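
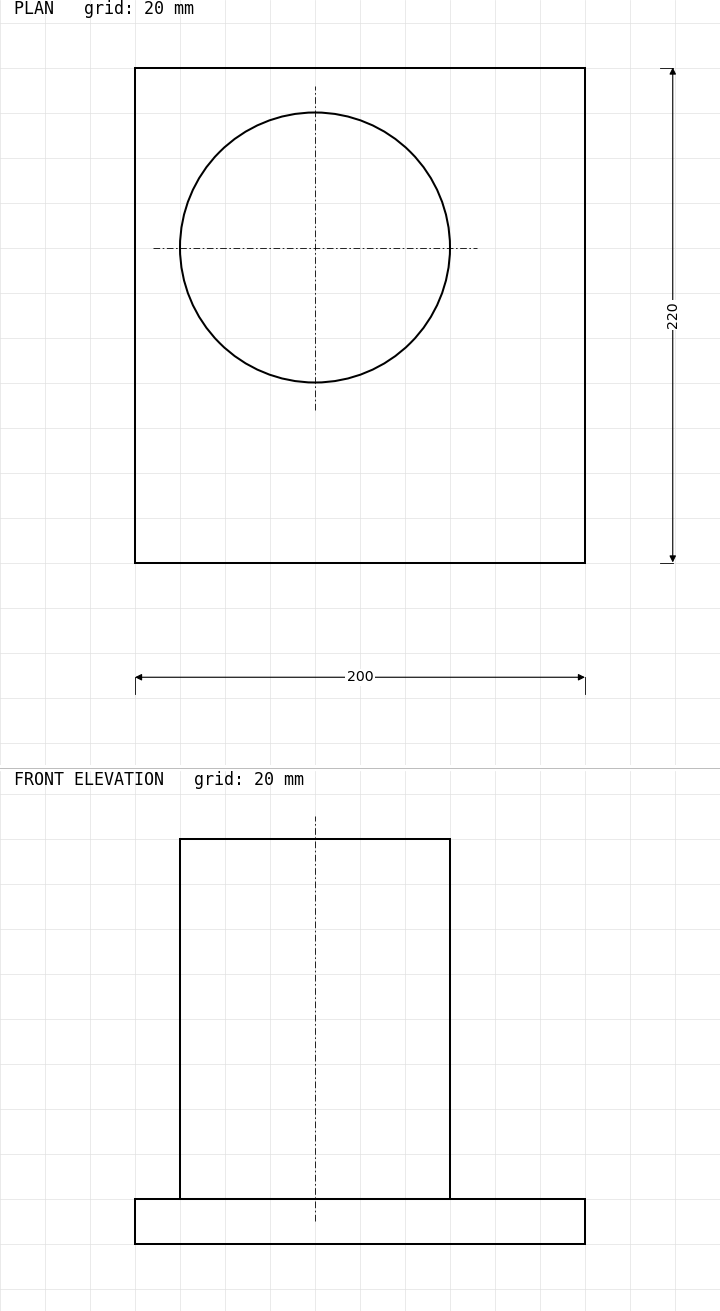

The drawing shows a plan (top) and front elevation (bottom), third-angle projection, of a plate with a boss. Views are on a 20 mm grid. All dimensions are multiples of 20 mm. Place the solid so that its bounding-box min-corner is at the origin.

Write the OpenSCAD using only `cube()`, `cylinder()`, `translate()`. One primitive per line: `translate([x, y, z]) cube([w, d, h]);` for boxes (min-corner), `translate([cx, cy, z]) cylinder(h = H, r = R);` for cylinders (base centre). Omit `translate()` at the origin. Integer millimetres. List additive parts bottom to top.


cube([200, 220, 20]);
translate([80, 140, 20]) cylinder(h = 160, r = 60);


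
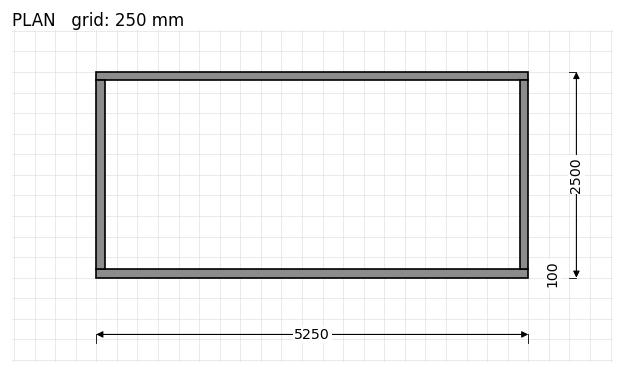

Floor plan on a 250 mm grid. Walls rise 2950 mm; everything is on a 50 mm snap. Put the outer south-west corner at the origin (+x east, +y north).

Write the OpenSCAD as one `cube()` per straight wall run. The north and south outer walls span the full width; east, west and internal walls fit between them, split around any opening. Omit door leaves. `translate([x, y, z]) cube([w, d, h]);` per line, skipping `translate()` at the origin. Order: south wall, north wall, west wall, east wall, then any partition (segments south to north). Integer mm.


cube([5250, 100, 2950]);
translate([0, 2400, 0]) cube([5250, 100, 2950]);
translate([0, 100, 0]) cube([100, 2300, 2950]);
translate([5150, 100, 0]) cube([100, 2300, 2950]);


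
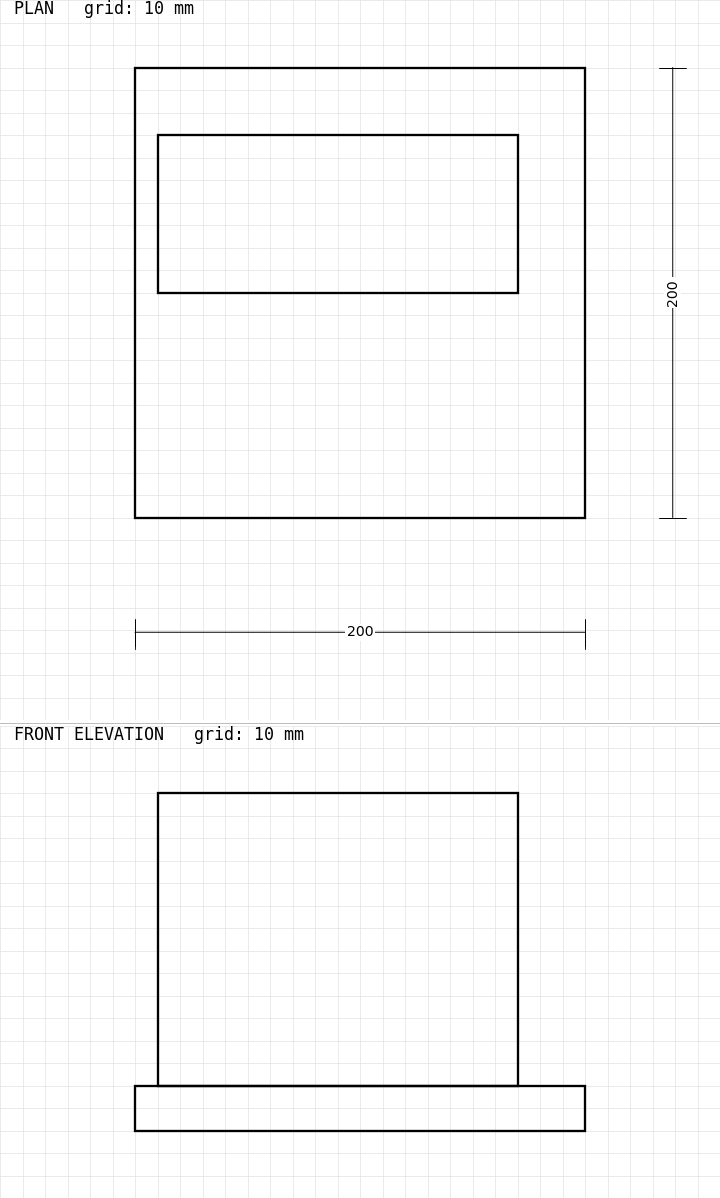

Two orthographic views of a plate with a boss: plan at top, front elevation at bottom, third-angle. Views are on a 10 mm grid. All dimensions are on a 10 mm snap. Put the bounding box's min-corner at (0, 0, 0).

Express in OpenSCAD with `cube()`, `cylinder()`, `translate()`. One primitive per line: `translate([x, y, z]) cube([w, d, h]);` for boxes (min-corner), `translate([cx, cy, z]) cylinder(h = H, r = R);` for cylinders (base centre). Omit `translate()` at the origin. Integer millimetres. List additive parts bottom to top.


cube([200, 200, 20]);
translate([10, 100, 20]) cube([160, 70, 130]);


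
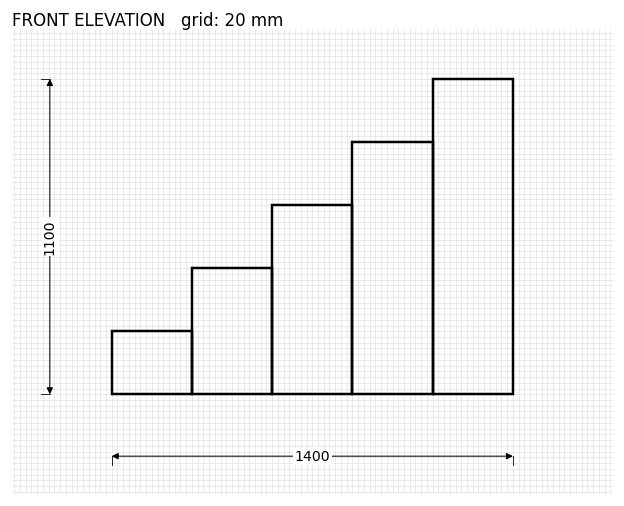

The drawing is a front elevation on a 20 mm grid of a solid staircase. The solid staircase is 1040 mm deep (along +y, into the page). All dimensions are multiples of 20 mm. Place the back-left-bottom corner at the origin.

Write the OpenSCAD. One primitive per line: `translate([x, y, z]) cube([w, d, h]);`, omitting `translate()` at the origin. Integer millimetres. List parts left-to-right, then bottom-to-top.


cube([280, 1040, 220]);
translate([280, 0, 0]) cube([280, 1040, 440]);
translate([560, 0, 0]) cube([280, 1040, 660]);
translate([840, 0, 0]) cube([280, 1040, 880]);
translate([1120, 0, 0]) cube([280, 1040, 1100]);


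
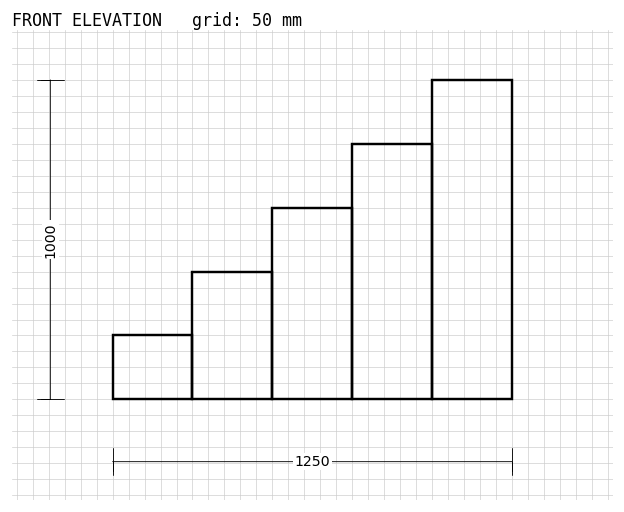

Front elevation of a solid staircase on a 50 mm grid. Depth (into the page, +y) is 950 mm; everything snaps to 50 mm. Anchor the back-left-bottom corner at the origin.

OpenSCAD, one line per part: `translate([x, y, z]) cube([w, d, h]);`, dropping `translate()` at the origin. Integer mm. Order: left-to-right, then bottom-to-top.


cube([250, 950, 200]);
translate([250, 0, 0]) cube([250, 950, 400]);
translate([500, 0, 0]) cube([250, 950, 600]);
translate([750, 0, 0]) cube([250, 950, 800]);
translate([1000, 0, 0]) cube([250, 950, 1000]);


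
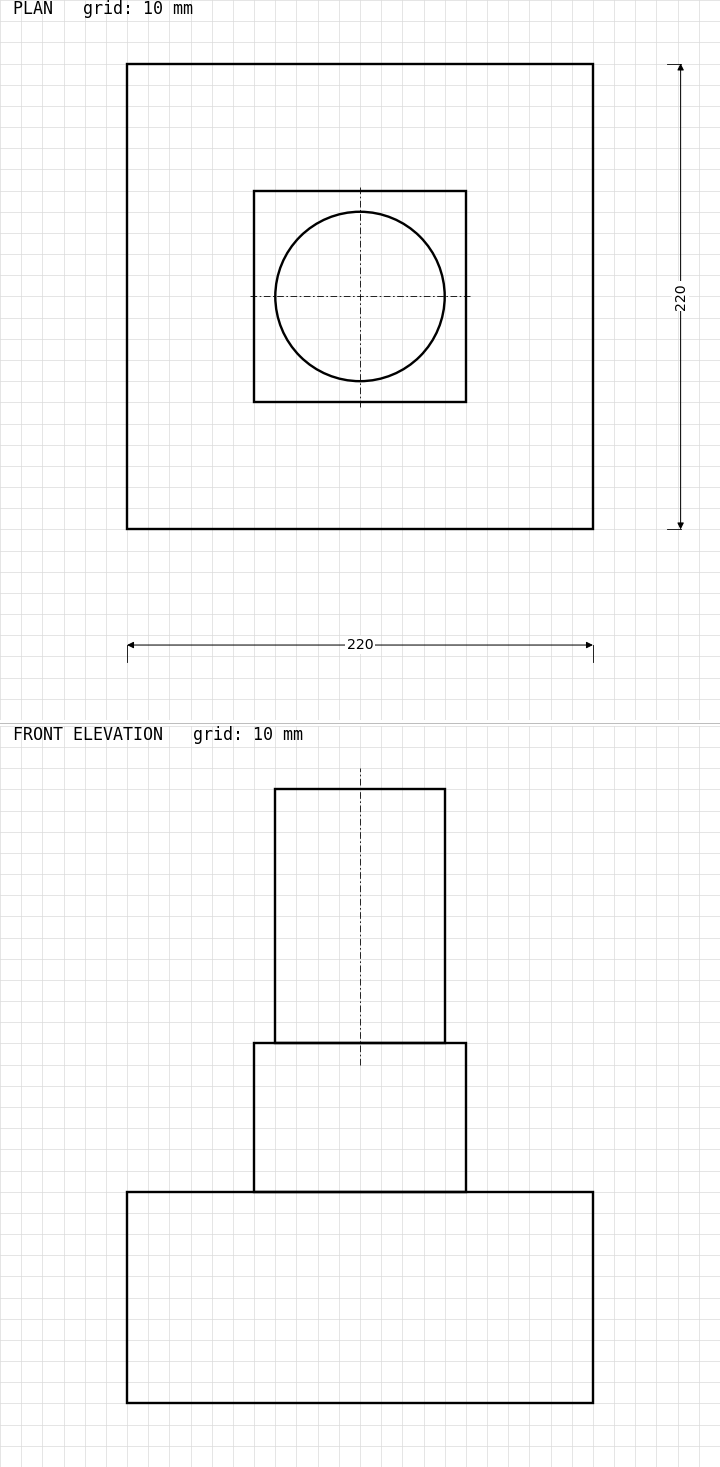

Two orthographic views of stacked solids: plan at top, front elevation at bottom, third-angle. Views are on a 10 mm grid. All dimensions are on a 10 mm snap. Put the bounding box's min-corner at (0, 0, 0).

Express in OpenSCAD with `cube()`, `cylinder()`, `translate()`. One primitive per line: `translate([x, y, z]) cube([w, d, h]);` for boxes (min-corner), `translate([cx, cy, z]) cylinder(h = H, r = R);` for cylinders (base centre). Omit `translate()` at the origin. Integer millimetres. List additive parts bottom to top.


cube([220, 220, 100]);
translate([60, 60, 100]) cube([100, 100, 70]);
translate([110, 110, 170]) cylinder(h = 120, r = 40);


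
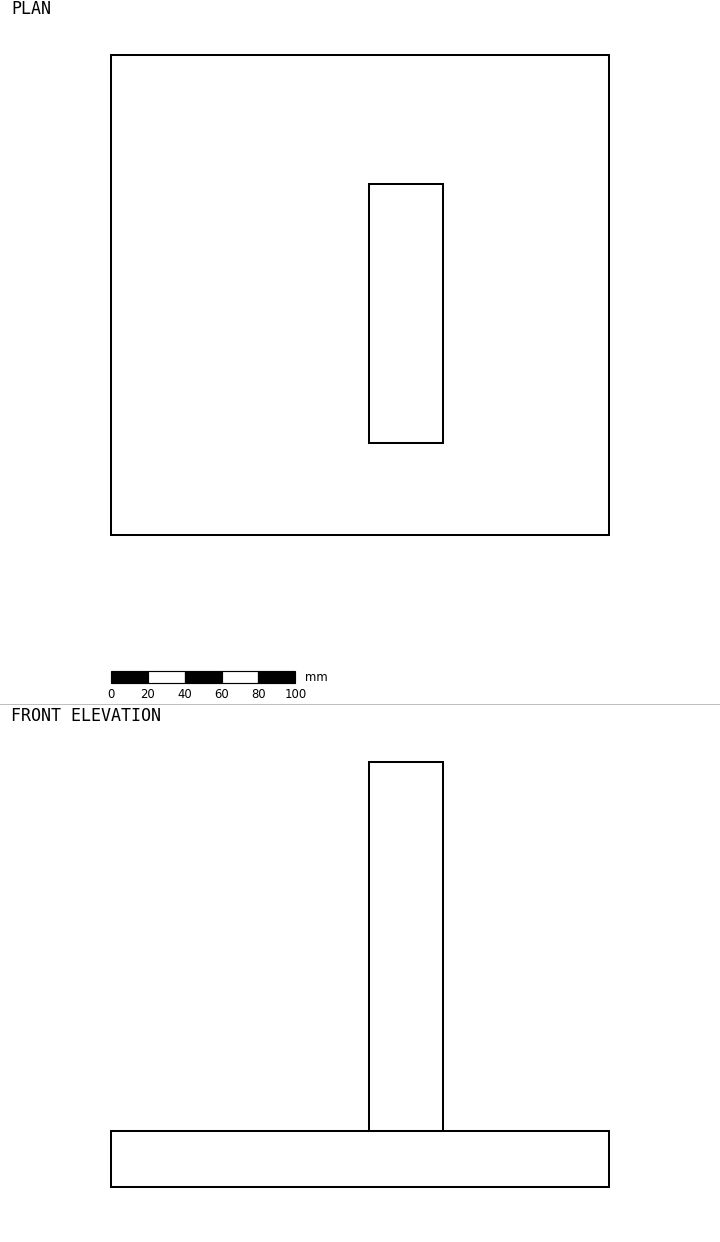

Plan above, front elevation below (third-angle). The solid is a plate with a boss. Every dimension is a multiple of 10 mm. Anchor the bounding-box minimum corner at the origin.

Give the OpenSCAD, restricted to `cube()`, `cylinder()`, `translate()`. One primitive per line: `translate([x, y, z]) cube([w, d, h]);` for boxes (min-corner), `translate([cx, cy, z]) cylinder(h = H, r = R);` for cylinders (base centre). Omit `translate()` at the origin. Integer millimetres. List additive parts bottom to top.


cube([270, 260, 30]);
translate([140, 50, 30]) cube([40, 140, 200]);


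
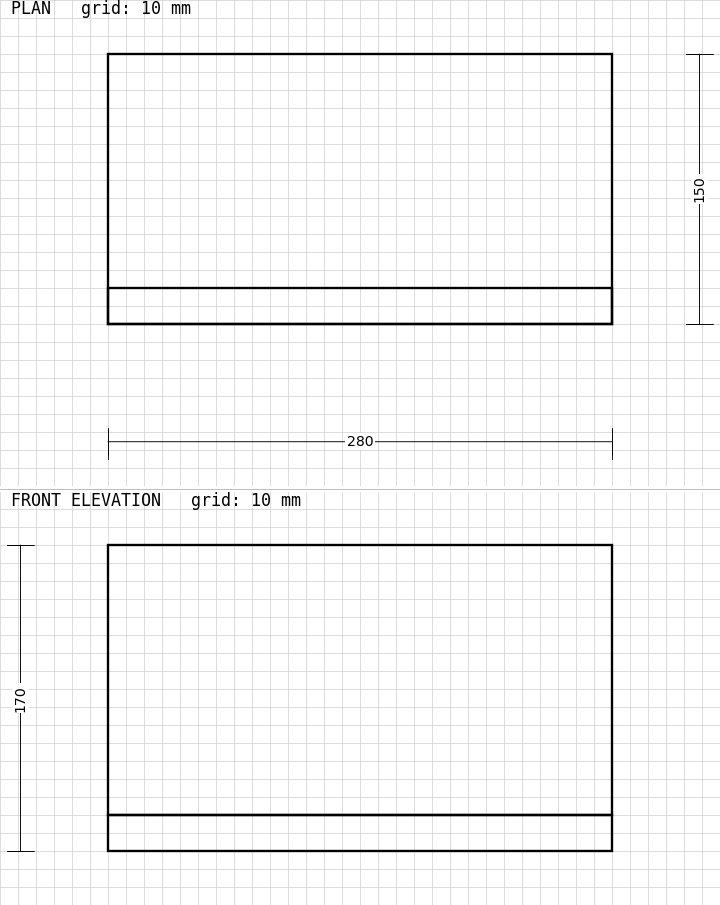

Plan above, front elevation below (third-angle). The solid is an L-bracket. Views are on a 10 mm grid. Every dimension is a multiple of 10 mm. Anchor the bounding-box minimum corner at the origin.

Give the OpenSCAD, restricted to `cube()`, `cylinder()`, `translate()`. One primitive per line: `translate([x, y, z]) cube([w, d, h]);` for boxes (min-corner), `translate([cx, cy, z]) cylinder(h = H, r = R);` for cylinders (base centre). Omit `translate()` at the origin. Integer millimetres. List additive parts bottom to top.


cube([280, 150, 20]);
translate([0, 0, 20]) cube([280, 20, 150]);


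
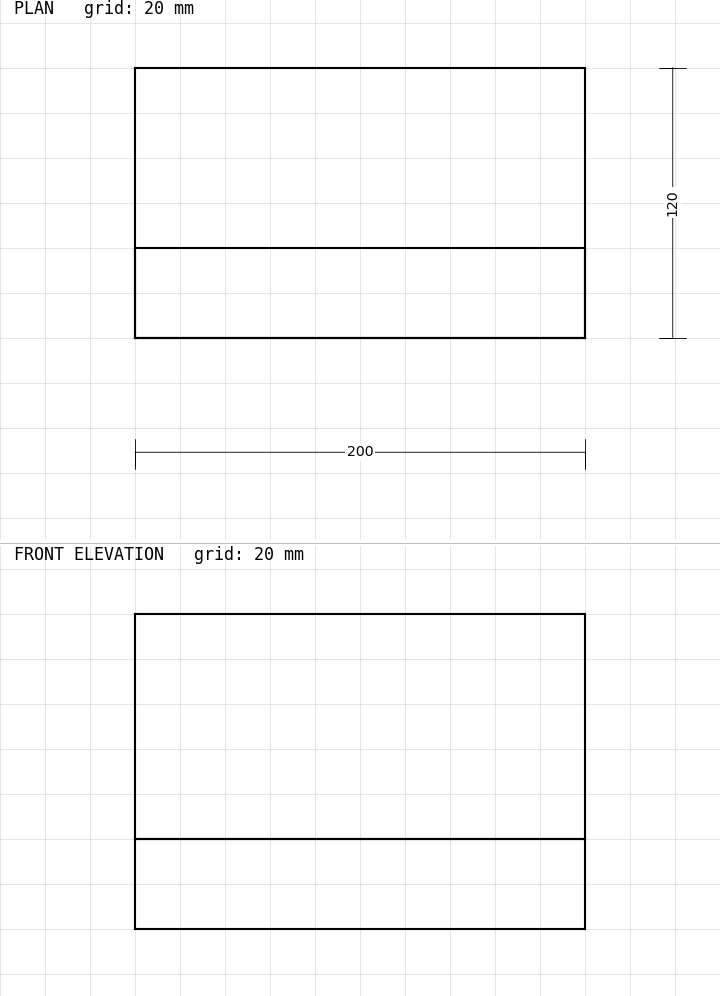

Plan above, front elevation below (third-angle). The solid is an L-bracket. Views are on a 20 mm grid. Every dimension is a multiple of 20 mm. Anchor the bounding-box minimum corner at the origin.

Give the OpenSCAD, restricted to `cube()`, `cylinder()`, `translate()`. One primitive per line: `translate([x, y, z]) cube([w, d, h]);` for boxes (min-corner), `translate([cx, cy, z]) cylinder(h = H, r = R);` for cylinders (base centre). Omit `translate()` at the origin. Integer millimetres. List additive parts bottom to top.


cube([200, 120, 40]);
translate([0, 0, 40]) cube([200, 40, 100]);


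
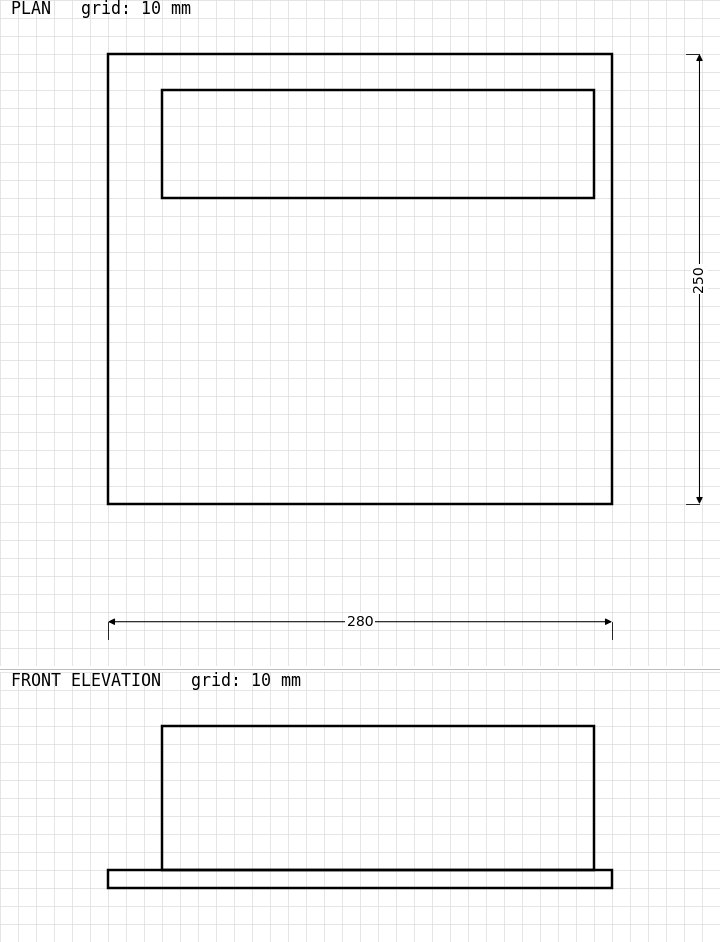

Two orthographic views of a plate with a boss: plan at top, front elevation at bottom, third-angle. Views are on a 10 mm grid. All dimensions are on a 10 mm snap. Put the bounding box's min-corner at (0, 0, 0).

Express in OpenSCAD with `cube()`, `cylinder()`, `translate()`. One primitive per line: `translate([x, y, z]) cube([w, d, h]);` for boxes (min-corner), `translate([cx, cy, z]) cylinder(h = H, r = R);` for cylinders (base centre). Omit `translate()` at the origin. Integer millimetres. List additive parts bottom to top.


cube([280, 250, 10]);
translate([30, 170, 10]) cube([240, 60, 80]);


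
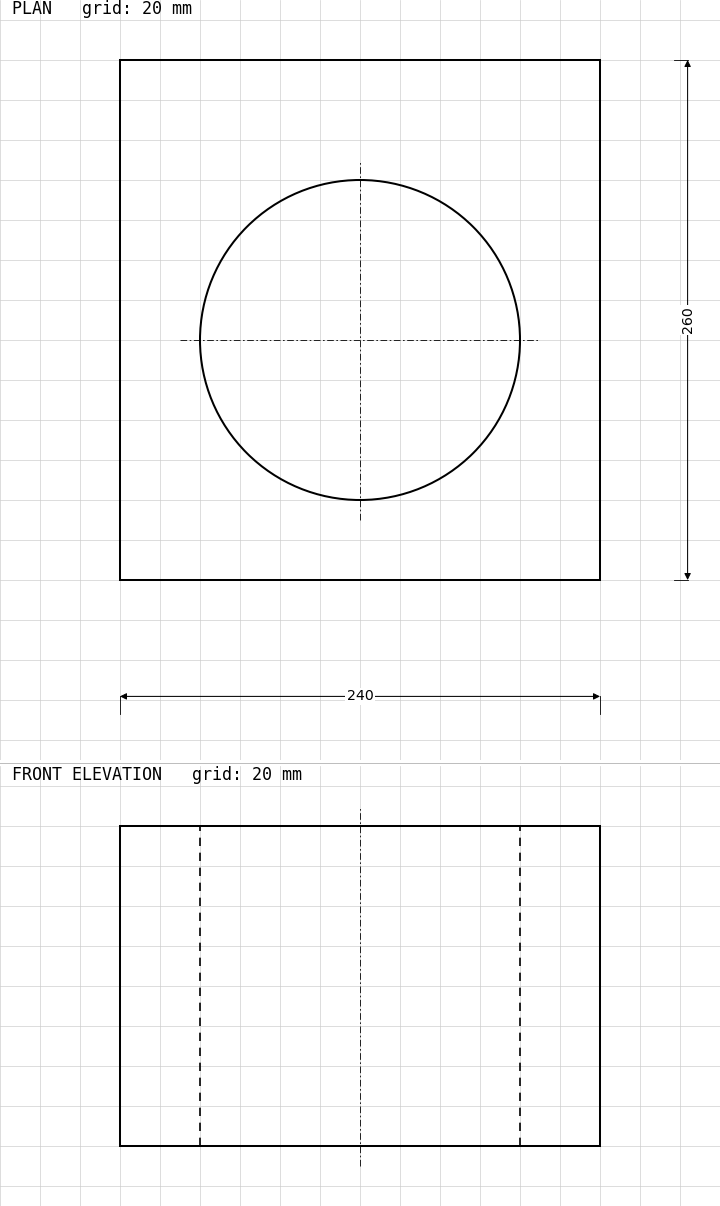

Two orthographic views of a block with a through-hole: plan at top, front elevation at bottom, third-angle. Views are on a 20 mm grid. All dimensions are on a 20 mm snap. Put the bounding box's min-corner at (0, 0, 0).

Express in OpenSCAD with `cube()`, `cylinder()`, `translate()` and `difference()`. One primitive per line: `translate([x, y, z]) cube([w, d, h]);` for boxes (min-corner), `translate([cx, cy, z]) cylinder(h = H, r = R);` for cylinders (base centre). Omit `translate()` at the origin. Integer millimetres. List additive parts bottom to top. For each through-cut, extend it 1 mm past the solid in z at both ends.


difference() {
  cube([240, 260, 160]);
  translate([120, 120, -1]) cylinder(h = 162, r = 80);
}


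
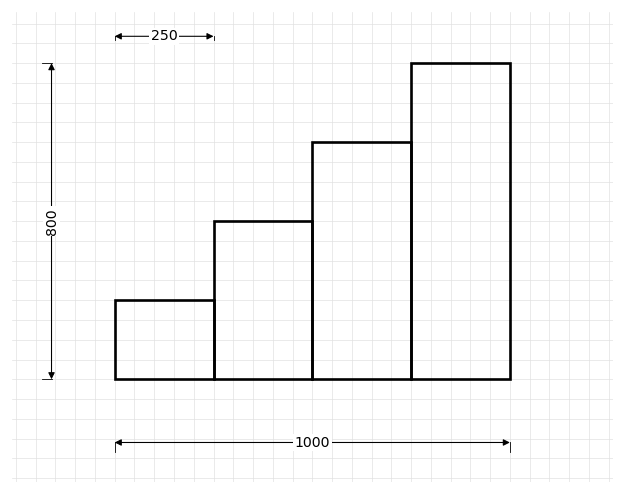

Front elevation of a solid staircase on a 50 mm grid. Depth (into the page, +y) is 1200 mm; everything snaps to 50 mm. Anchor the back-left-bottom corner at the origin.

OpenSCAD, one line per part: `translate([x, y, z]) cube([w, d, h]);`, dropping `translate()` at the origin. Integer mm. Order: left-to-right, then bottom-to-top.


cube([250, 1200, 200]);
translate([250, 0, 0]) cube([250, 1200, 400]);
translate([500, 0, 0]) cube([250, 1200, 600]);
translate([750, 0, 0]) cube([250, 1200, 800]);


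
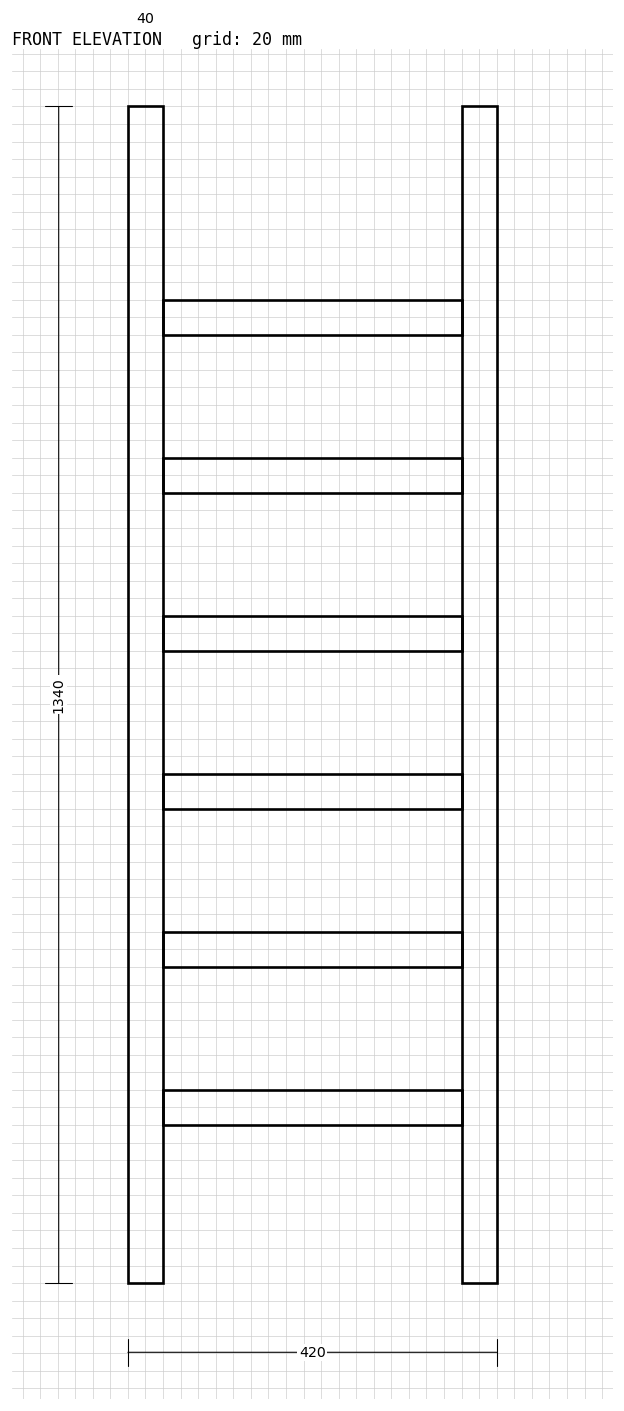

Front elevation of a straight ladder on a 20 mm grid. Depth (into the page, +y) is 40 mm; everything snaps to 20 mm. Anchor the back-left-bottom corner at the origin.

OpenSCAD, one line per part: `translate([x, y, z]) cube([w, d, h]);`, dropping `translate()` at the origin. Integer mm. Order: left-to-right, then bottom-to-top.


cube([40, 40, 1340]);
translate([40, 0, 180]) cube([340, 40, 40]);
translate([40, 0, 360]) cube([340, 40, 40]);
translate([40, 0, 540]) cube([340, 40, 40]);
translate([40, 0, 720]) cube([340, 40, 40]);
translate([40, 0, 900]) cube([340, 40, 40]);
translate([40, 0, 1080]) cube([340, 40, 40]);
translate([380, 0, 0]) cube([40, 40, 1340]);


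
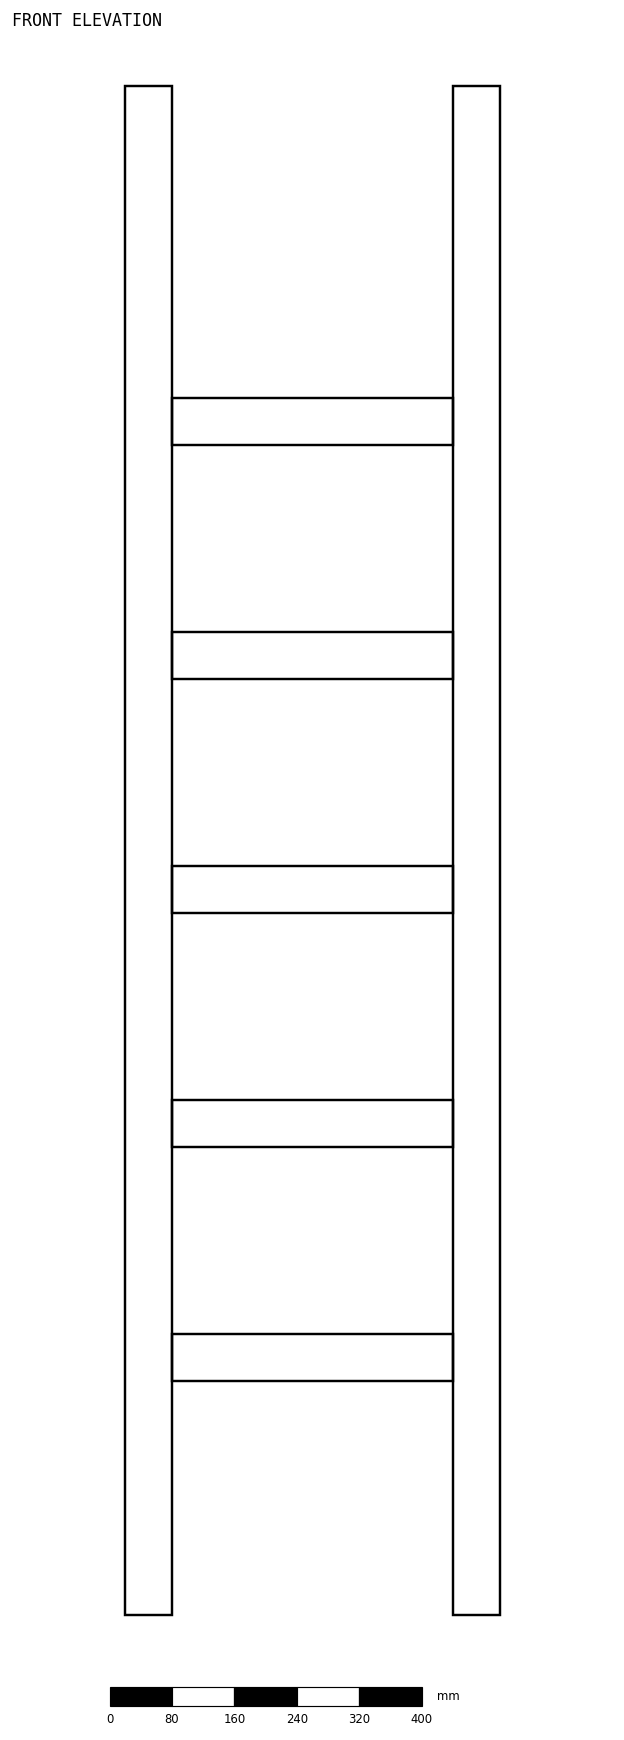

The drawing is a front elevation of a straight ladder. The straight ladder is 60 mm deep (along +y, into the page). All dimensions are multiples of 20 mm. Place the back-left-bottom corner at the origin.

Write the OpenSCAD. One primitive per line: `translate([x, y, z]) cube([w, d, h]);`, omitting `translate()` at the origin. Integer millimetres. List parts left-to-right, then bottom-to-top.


cube([60, 60, 1960]);
translate([60, 0, 300]) cube([360, 60, 60]);
translate([60, 0, 600]) cube([360, 60, 60]);
translate([60, 0, 900]) cube([360, 60, 60]);
translate([60, 0, 1200]) cube([360, 60, 60]);
translate([60, 0, 1500]) cube([360, 60, 60]);
translate([420, 0, 0]) cube([60, 60, 1960]);


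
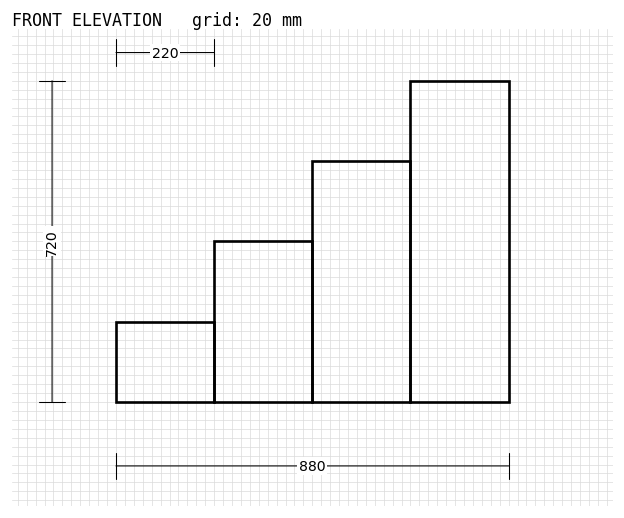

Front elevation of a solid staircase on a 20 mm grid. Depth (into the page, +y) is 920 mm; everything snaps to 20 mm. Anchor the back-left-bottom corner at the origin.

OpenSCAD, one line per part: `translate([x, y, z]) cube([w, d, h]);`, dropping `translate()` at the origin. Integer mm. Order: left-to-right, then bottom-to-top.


cube([220, 920, 180]);
translate([220, 0, 0]) cube([220, 920, 360]);
translate([440, 0, 0]) cube([220, 920, 540]);
translate([660, 0, 0]) cube([220, 920, 720]);


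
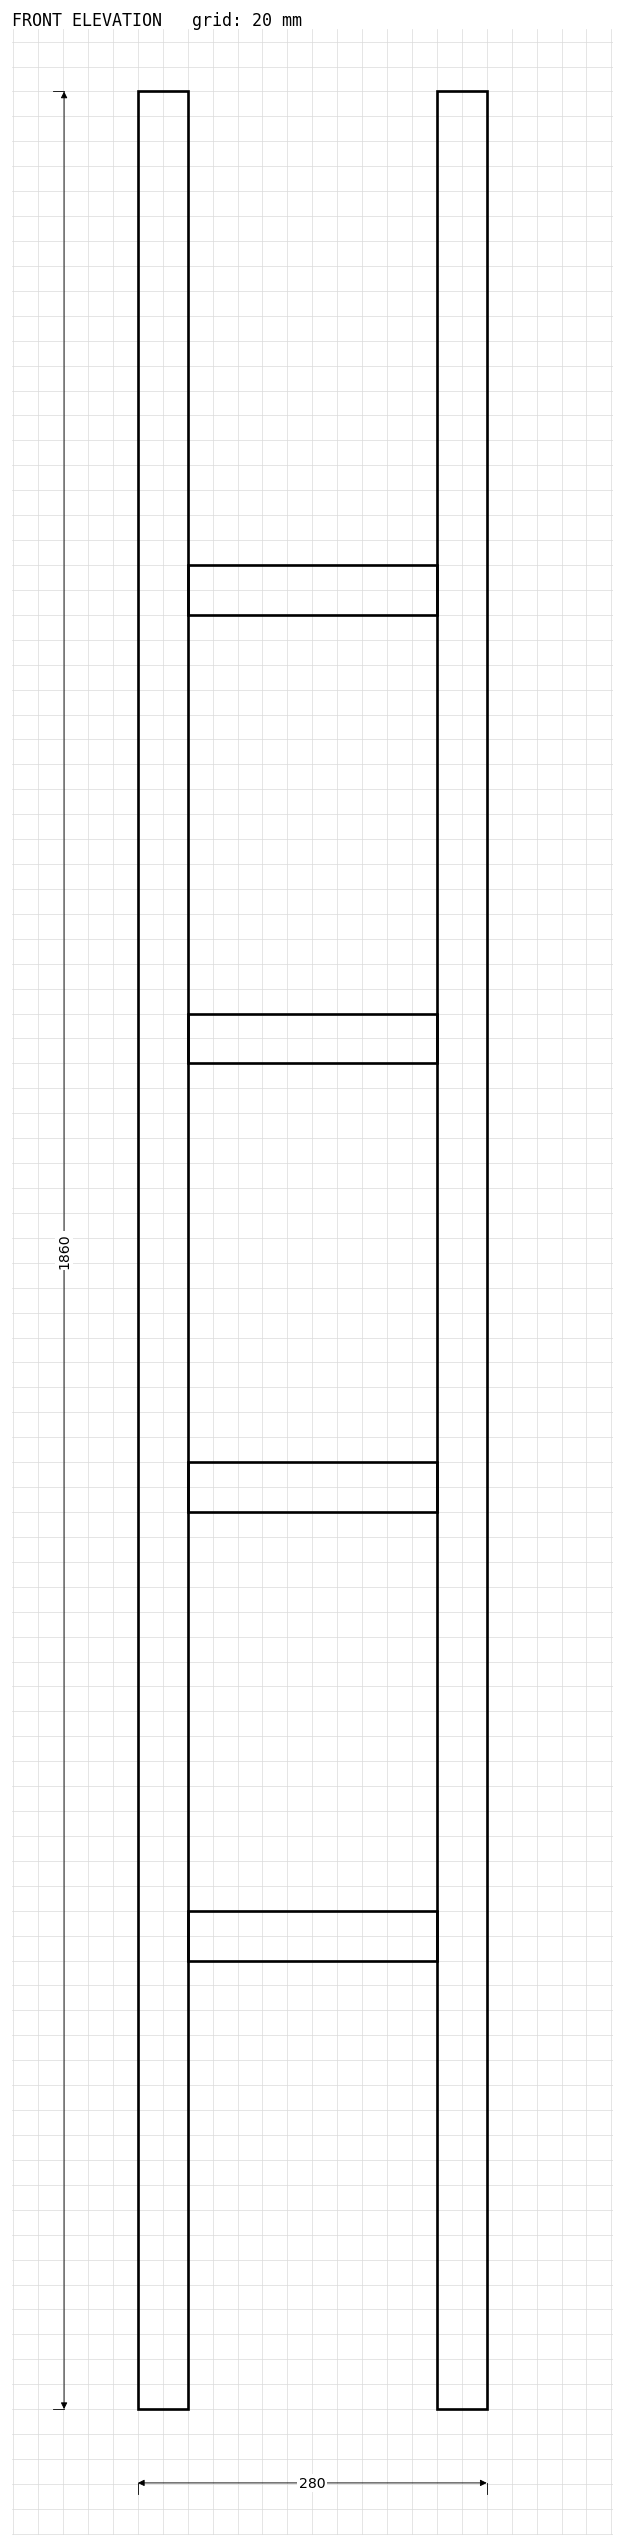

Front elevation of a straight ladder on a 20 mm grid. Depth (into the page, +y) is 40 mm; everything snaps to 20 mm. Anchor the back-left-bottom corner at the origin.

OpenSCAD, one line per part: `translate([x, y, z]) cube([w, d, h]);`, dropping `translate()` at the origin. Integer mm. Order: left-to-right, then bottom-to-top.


cube([40, 40, 1860]);
translate([40, 0, 360]) cube([200, 40, 40]);
translate([40, 0, 720]) cube([200, 40, 40]);
translate([40, 0, 1080]) cube([200, 40, 40]);
translate([40, 0, 1440]) cube([200, 40, 40]);
translate([240, 0, 0]) cube([40, 40, 1860]);


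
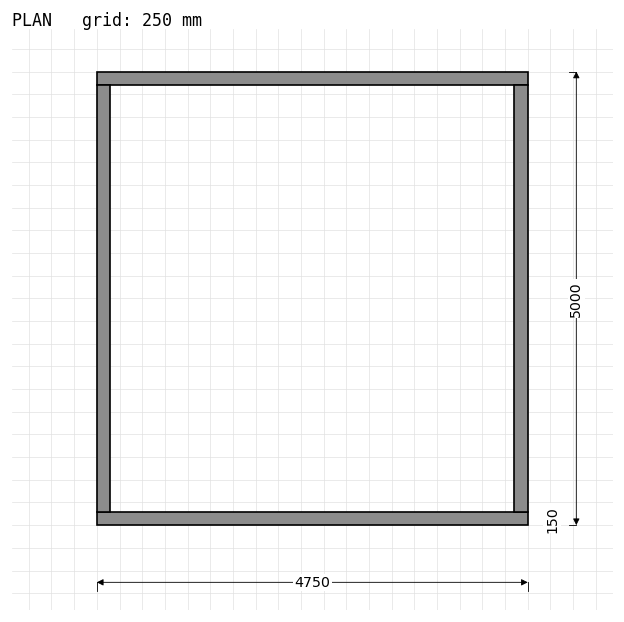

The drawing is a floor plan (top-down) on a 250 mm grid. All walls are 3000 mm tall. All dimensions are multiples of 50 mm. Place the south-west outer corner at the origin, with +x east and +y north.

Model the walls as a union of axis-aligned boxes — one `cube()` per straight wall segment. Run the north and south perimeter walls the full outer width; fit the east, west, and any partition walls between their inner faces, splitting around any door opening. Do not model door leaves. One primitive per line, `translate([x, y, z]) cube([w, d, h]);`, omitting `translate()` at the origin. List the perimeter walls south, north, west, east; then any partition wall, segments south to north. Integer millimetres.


cube([4750, 150, 3000]);
translate([0, 4850, 0]) cube([4750, 150, 3000]);
translate([0, 150, 0]) cube([150, 4700, 3000]);
translate([4600, 150, 0]) cube([150, 4700, 3000]);


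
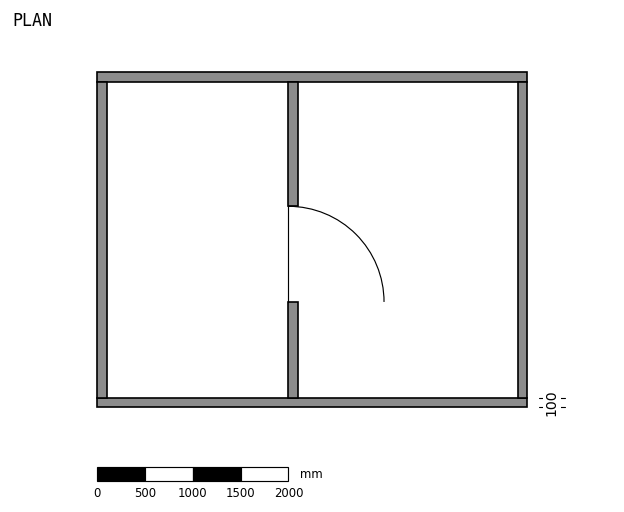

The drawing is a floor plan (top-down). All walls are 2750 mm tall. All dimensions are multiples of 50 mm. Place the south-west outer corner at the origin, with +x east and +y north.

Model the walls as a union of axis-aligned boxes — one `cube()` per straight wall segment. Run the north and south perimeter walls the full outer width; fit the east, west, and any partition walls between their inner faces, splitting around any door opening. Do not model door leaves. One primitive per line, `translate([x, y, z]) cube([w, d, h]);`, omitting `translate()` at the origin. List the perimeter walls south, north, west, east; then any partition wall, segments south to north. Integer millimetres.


cube([4500, 100, 2750]);
translate([0, 3400, 0]) cube([4500, 100, 2750]);
translate([0, 100, 0]) cube([100, 3300, 2750]);
translate([4400, 100, 0]) cube([100, 3300, 2750]);
translate([2000, 100, 0]) cube([100, 1000, 2750]);
translate([2000, 2100, 0]) cube([100, 1300, 2750]);


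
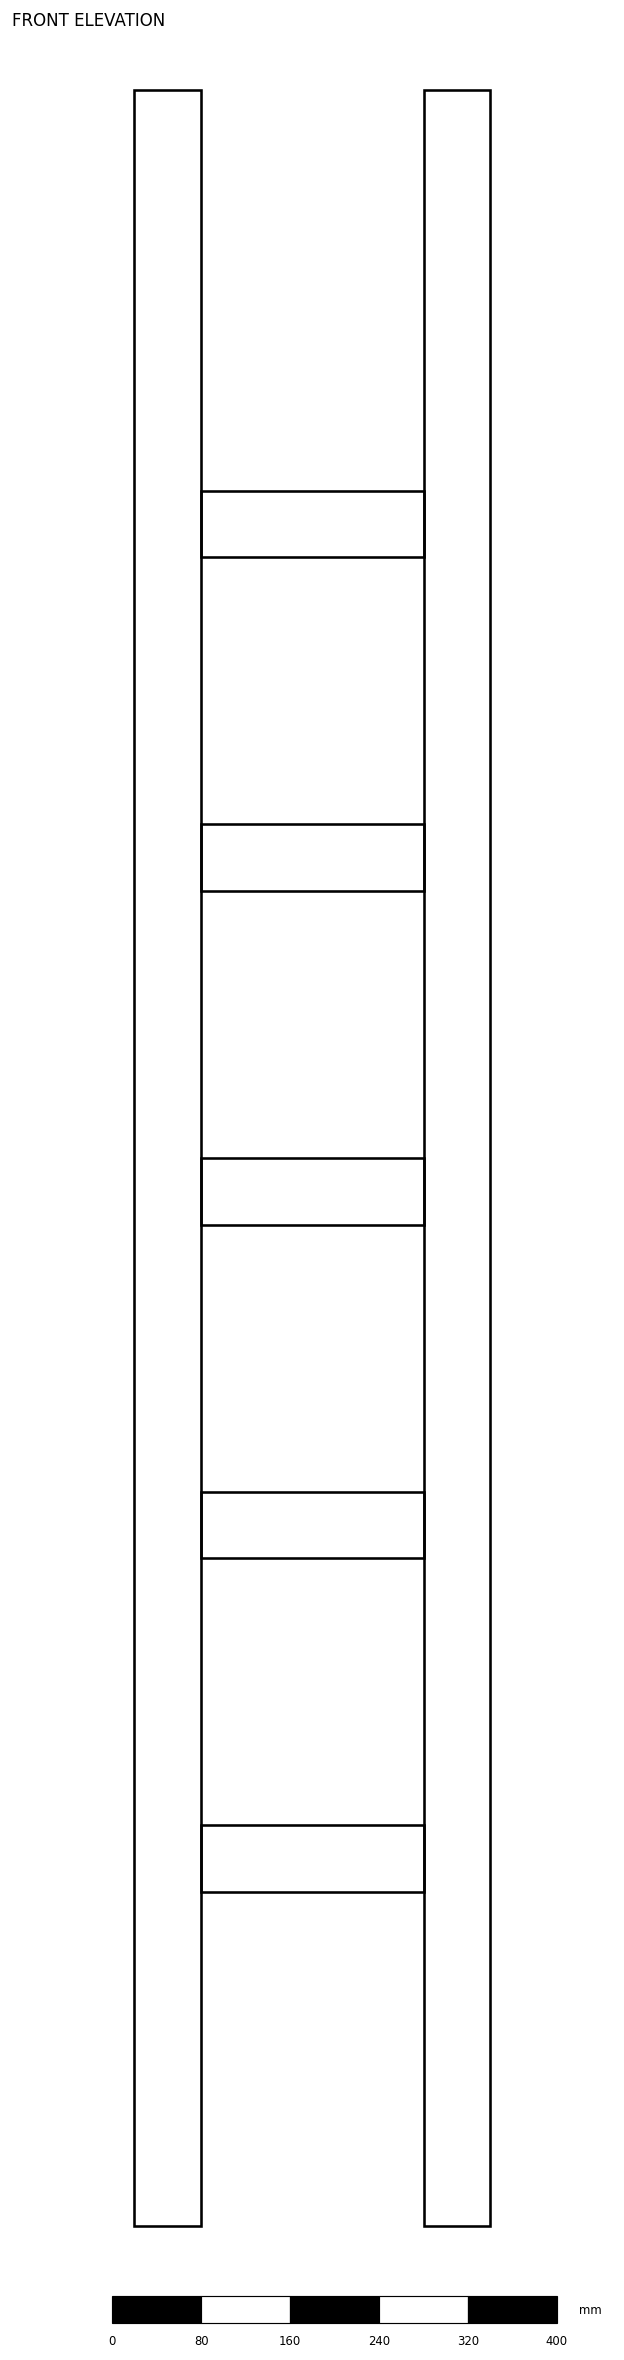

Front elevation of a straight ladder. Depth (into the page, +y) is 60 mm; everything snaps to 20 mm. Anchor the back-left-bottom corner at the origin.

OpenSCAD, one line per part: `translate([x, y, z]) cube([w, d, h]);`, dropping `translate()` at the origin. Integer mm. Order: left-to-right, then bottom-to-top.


cube([60, 60, 1920]);
translate([60, 0, 300]) cube([200, 60, 60]);
translate([60, 0, 600]) cube([200, 60, 60]);
translate([60, 0, 900]) cube([200, 60, 60]);
translate([60, 0, 1200]) cube([200, 60, 60]);
translate([60, 0, 1500]) cube([200, 60, 60]);
translate([260, 0, 0]) cube([60, 60, 1920]);


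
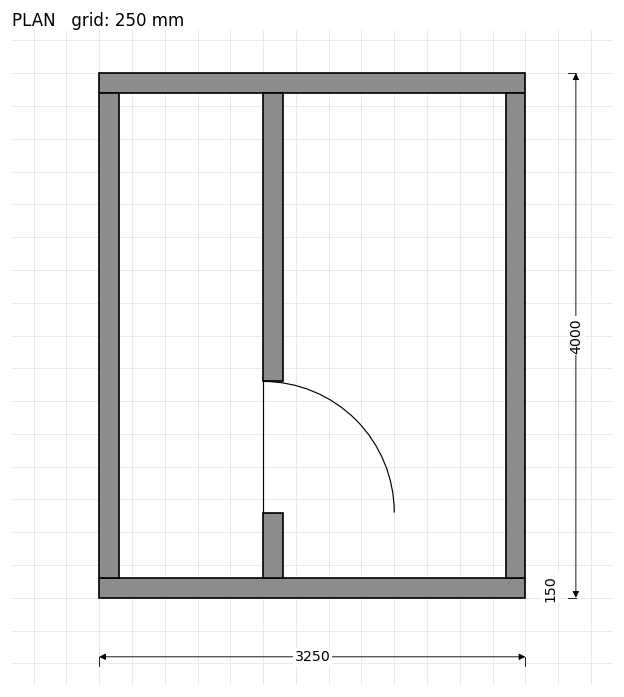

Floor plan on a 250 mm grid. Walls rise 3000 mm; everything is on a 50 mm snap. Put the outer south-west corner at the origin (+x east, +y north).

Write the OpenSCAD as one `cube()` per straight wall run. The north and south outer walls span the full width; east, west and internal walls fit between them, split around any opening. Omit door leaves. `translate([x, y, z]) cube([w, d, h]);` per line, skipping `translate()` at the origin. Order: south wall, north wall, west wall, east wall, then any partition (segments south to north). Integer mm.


cube([3250, 150, 3000]);
translate([0, 3850, 0]) cube([3250, 150, 3000]);
translate([0, 150, 0]) cube([150, 3700, 3000]);
translate([3100, 150, 0]) cube([150, 3700, 3000]);
translate([1250, 150, 0]) cube([150, 500, 3000]);
translate([1250, 1650, 0]) cube([150, 2200, 3000]);


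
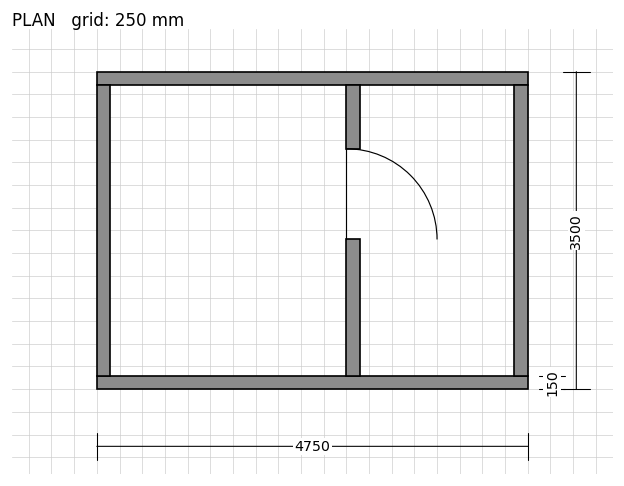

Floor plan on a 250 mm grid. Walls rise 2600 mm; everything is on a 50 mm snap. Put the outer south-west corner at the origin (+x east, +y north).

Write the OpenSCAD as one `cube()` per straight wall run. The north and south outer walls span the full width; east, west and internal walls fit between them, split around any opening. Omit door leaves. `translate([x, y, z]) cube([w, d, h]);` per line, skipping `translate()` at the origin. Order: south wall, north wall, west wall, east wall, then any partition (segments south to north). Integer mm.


cube([4750, 150, 2600]);
translate([0, 3350, 0]) cube([4750, 150, 2600]);
translate([0, 150, 0]) cube([150, 3200, 2600]);
translate([4600, 150, 0]) cube([150, 3200, 2600]);
translate([2750, 150, 0]) cube([150, 1500, 2600]);
translate([2750, 2650, 0]) cube([150, 700, 2600]);


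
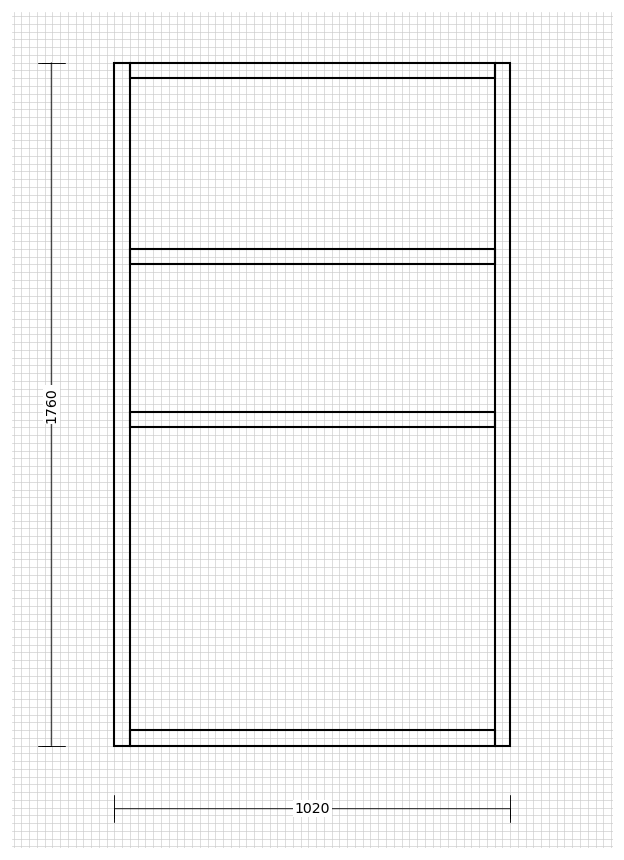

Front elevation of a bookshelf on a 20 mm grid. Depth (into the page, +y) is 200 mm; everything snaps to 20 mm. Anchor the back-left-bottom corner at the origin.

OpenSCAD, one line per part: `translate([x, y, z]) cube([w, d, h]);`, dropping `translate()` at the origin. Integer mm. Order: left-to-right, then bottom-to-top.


cube([40, 200, 1760]);
translate([40, 0, 0]) cube([940, 200, 40]);
translate([40, 0, 820]) cube([940, 200, 40]);
translate([40, 0, 1240]) cube([940, 200, 40]);
translate([40, 0, 1720]) cube([940, 200, 40]);
translate([980, 0, 0]) cube([40, 200, 1760]);


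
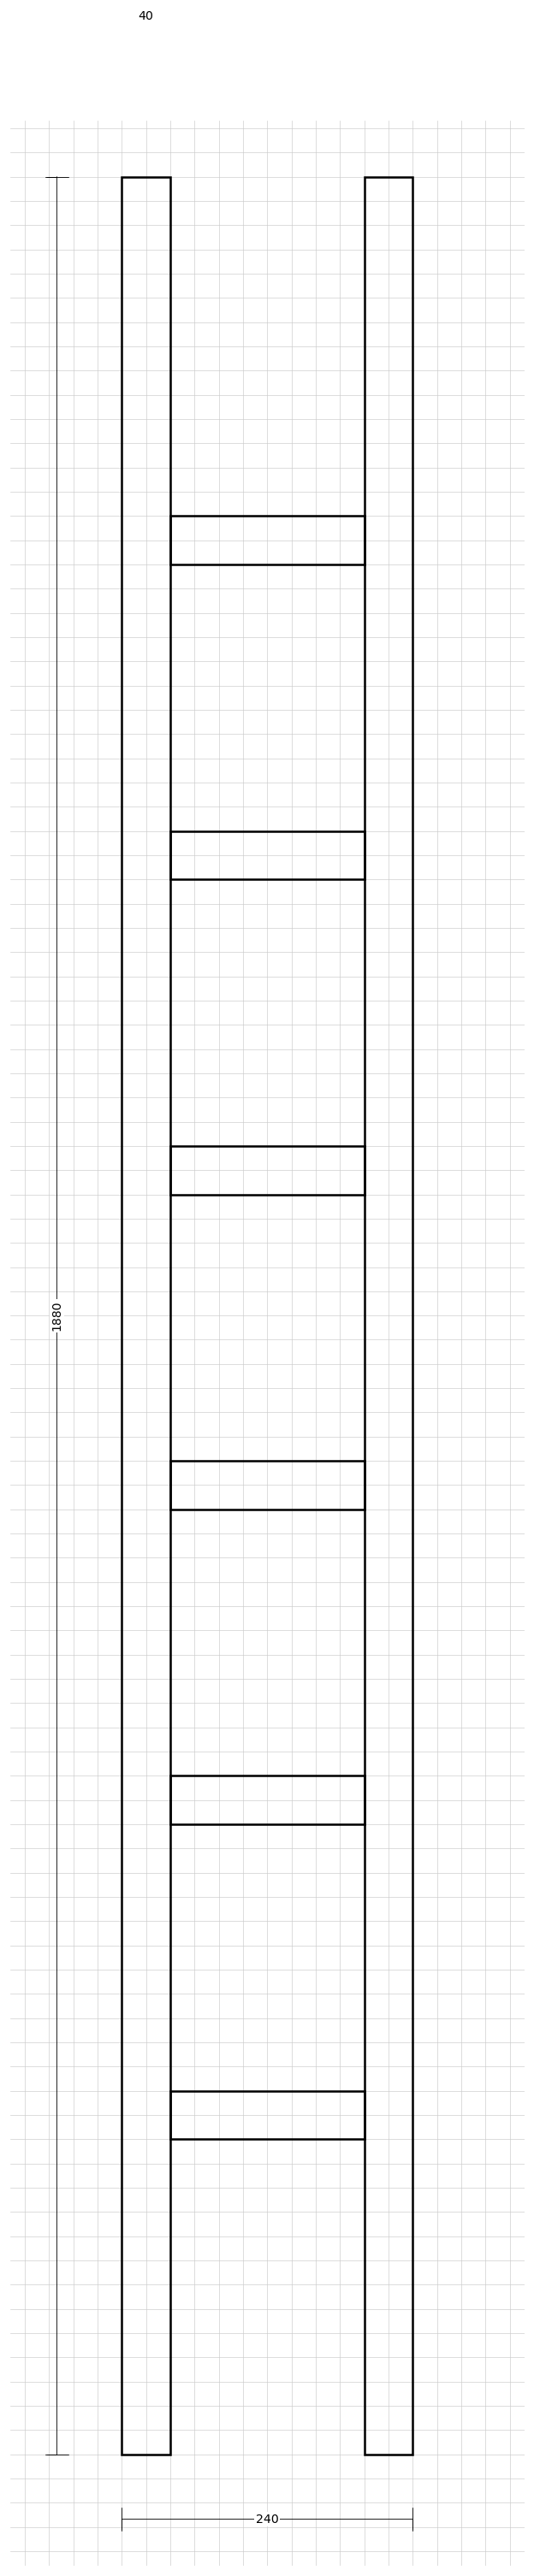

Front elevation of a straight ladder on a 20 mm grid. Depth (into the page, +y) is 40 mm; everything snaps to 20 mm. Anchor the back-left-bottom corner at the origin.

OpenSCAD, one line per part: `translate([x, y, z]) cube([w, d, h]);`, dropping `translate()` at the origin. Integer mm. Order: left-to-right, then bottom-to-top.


cube([40, 40, 1880]);
translate([40, 0, 260]) cube([160, 40, 40]);
translate([40, 0, 520]) cube([160, 40, 40]);
translate([40, 0, 780]) cube([160, 40, 40]);
translate([40, 0, 1040]) cube([160, 40, 40]);
translate([40, 0, 1300]) cube([160, 40, 40]);
translate([40, 0, 1560]) cube([160, 40, 40]);
translate([200, 0, 0]) cube([40, 40, 1880]);


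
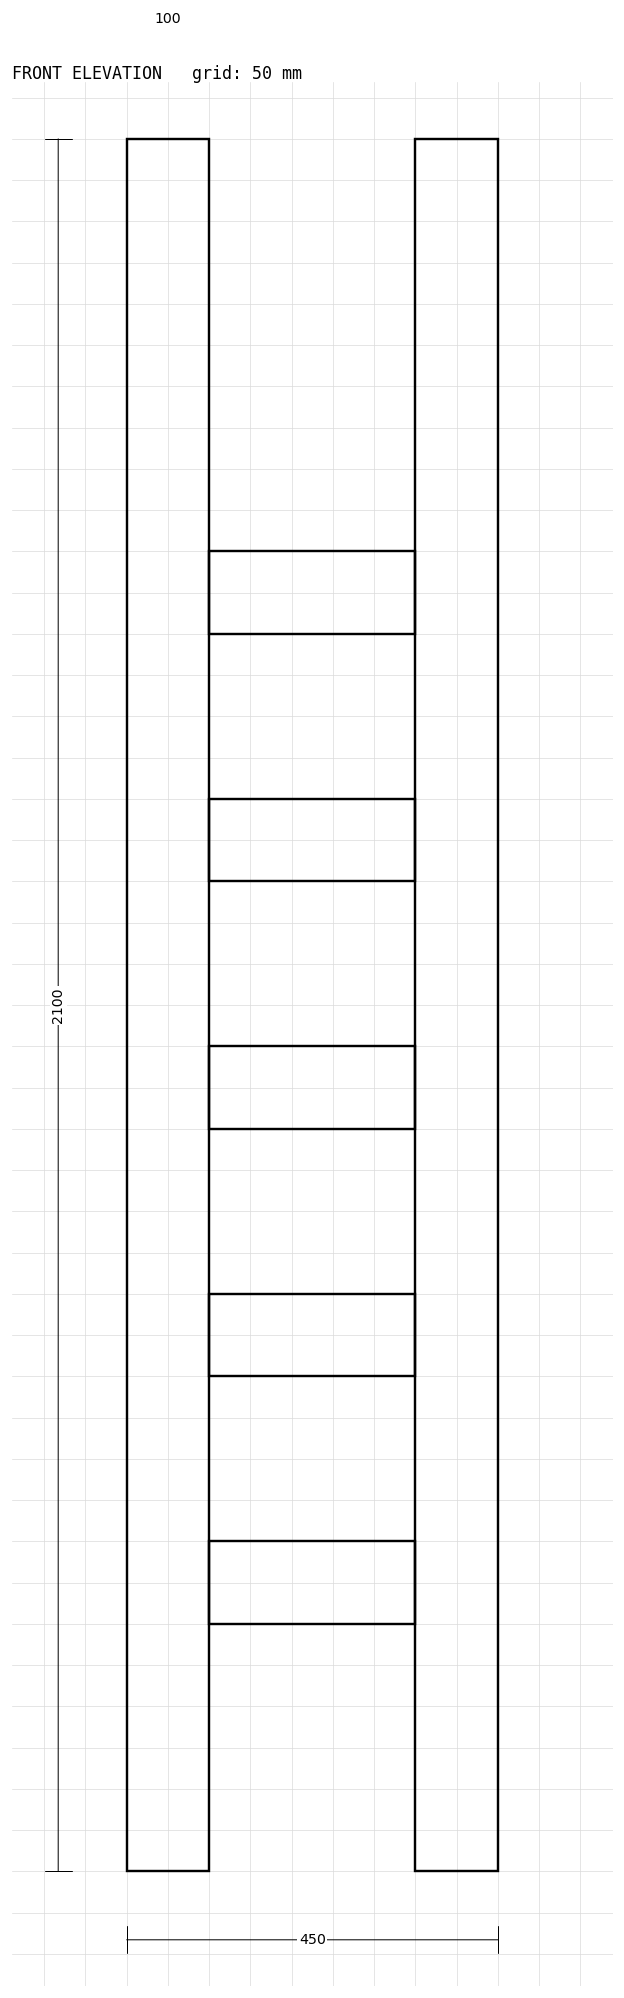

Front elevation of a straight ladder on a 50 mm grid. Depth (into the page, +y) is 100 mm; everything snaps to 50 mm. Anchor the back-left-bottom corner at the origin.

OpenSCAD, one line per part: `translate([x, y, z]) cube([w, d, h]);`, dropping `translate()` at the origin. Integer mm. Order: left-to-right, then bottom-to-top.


cube([100, 100, 2100]);
translate([100, 0, 300]) cube([250, 100, 100]);
translate([100, 0, 600]) cube([250, 100, 100]);
translate([100, 0, 900]) cube([250, 100, 100]);
translate([100, 0, 1200]) cube([250, 100, 100]);
translate([100, 0, 1500]) cube([250, 100, 100]);
translate([350, 0, 0]) cube([100, 100, 2100]);


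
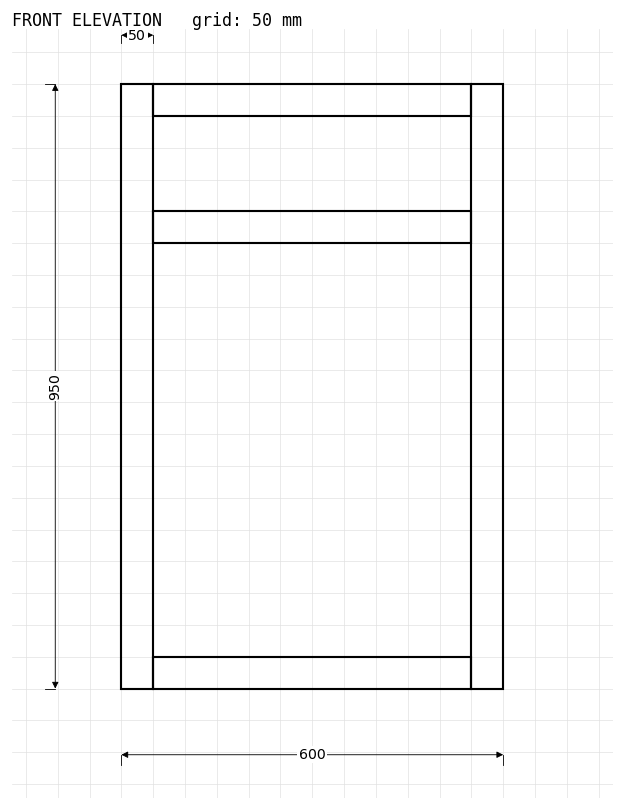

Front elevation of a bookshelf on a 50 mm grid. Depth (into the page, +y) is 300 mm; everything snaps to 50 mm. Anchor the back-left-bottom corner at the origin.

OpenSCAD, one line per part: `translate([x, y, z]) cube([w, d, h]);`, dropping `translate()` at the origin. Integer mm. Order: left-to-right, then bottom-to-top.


cube([50, 300, 950]);
translate([50, 0, 0]) cube([500, 300, 50]);
translate([50, 0, 700]) cube([500, 300, 50]);
translate([50, 0, 900]) cube([500, 300, 50]);
translate([550, 0, 0]) cube([50, 300, 950]);


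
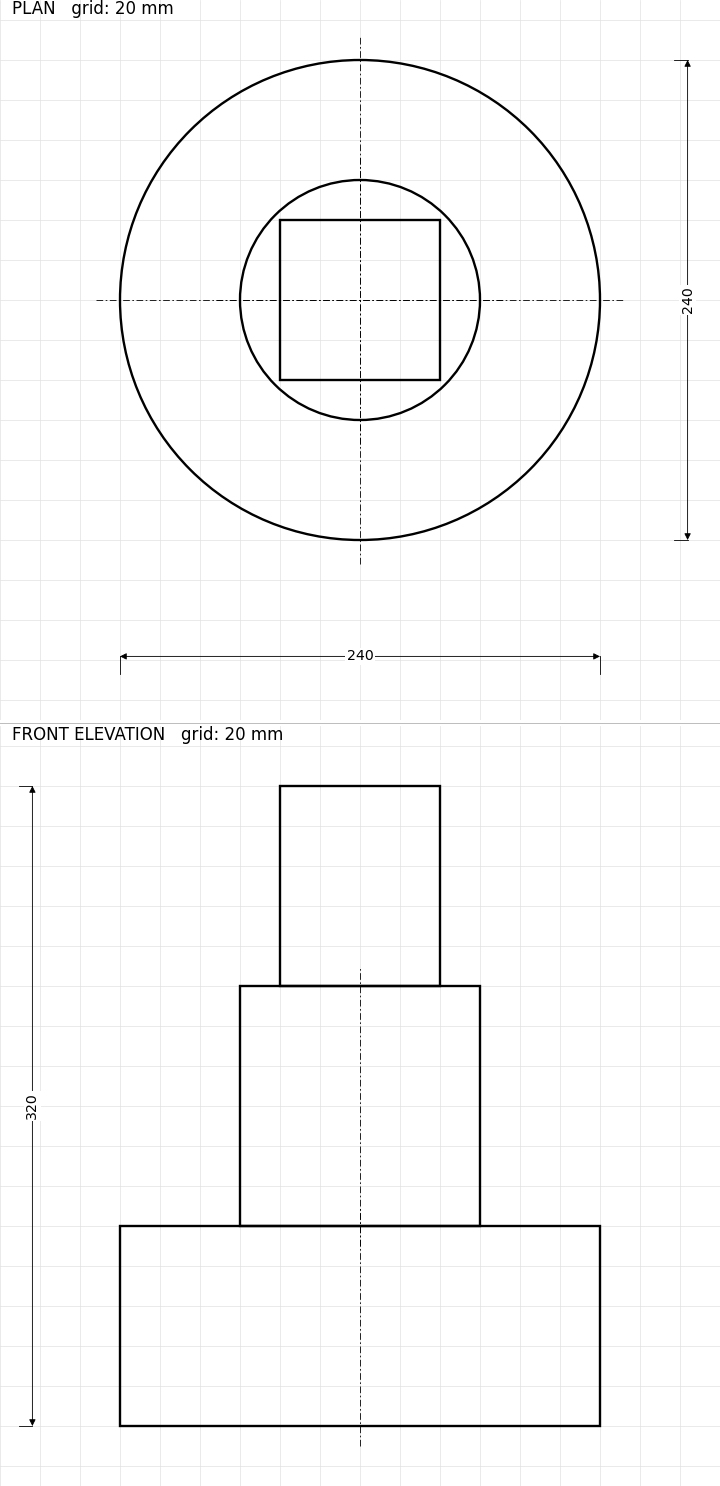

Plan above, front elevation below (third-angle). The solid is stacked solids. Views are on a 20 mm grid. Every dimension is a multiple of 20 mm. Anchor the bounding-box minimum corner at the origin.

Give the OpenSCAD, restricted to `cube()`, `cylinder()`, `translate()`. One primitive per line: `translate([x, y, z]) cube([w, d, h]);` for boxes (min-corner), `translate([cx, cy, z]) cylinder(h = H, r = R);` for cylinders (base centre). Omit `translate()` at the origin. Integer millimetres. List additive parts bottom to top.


translate([120, 120, 0]) cylinder(h = 100, r = 120);
translate([120, 120, 100]) cylinder(h = 120, r = 60);
translate([80, 80, 220]) cube([80, 80, 100]);


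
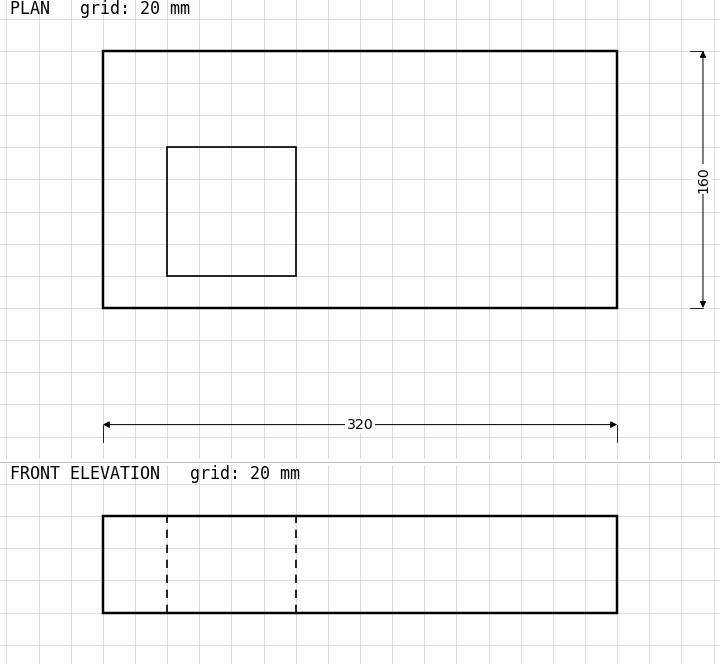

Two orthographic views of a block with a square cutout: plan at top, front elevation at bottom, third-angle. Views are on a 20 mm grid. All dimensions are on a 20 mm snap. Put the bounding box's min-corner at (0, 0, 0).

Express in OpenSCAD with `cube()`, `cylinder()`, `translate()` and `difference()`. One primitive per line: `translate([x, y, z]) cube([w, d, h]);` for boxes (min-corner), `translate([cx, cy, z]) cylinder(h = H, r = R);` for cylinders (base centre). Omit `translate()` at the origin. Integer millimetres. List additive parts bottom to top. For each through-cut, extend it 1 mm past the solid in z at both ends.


difference() {
  cube([320, 160, 60]);
  translate([40, 20, -1]) cube([80, 80, 62]);
}


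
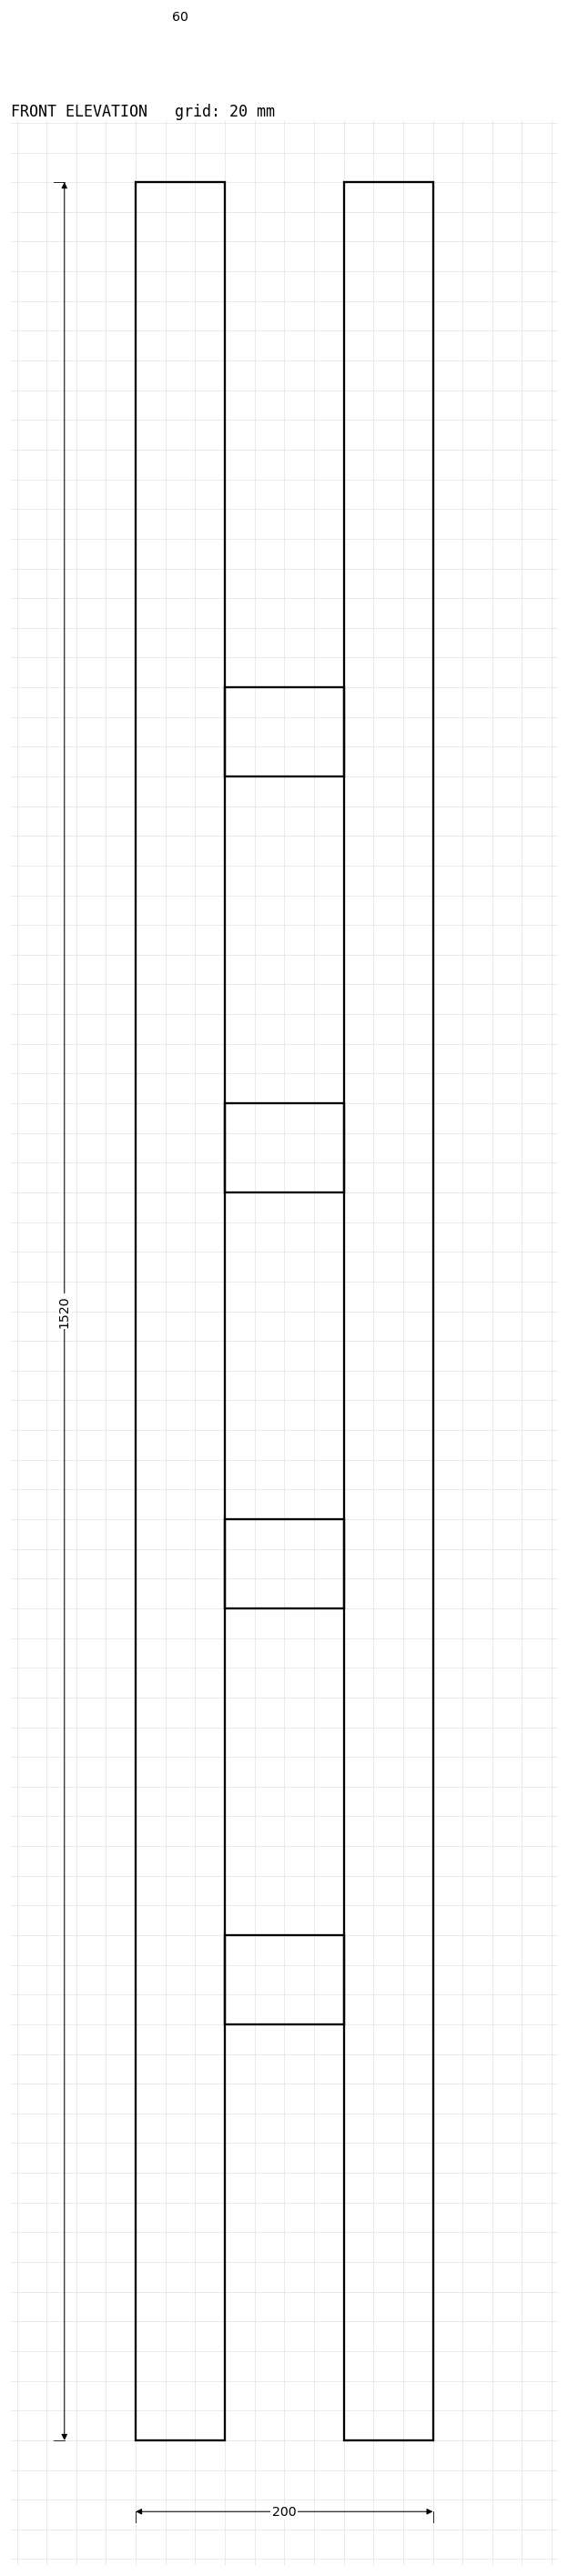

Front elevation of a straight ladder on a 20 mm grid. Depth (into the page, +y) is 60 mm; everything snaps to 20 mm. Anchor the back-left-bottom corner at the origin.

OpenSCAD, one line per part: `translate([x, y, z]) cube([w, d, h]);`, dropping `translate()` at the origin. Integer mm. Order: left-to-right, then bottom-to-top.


cube([60, 60, 1520]);
translate([60, 0, 280]) cube([80, 60, 60]);
translate([60, 0, 560]) cube([80, 60, 60]);
translate([60, 0, 840]) cube([80, 60, 60]);
translate([60, 0, 1120]) cube([80, 60, 60]);
translate([140, 0, 0]) cube([60, 60, 1520]);


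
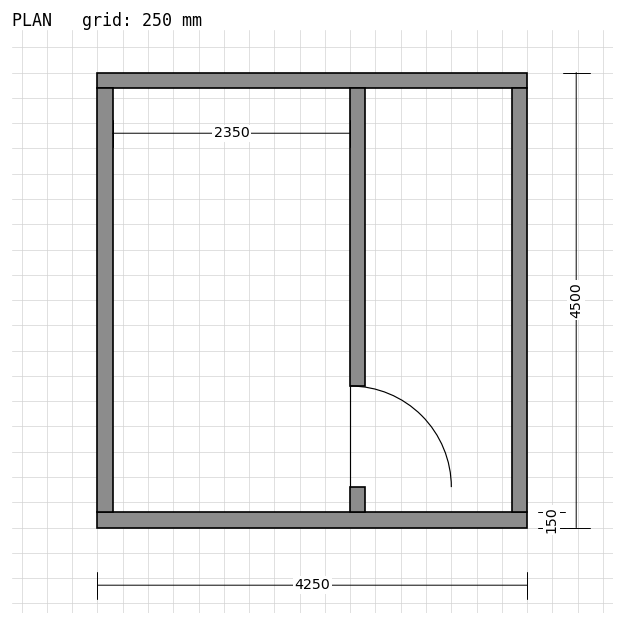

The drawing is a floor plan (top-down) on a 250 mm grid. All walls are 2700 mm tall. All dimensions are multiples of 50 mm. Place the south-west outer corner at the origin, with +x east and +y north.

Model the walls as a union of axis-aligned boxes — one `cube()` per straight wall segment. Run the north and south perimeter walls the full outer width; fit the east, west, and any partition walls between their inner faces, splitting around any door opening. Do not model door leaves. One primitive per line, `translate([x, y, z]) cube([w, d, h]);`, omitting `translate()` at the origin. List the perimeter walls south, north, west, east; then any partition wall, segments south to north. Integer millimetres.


cube([4250, 150, 2700]);
translate([0, 4350, 0]) cube([4250, 150, 2700]);
translate([0, 150, 0]) cube([150, 4200, 2700]);
translate([4100, 150, 0]) cube([150, 4200, 2700]);
translate([2500, 150, 0]) cube([150, 250, 2700]);
translate([2500, 1400, 0]) cube([150, 2950, 2700]);


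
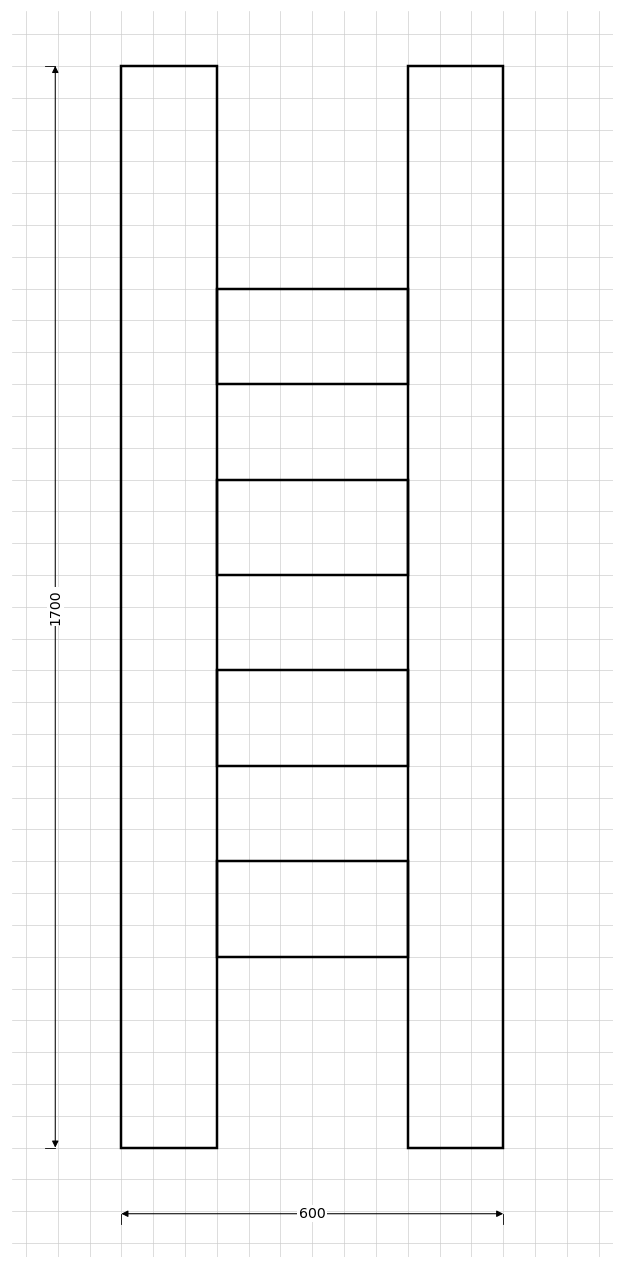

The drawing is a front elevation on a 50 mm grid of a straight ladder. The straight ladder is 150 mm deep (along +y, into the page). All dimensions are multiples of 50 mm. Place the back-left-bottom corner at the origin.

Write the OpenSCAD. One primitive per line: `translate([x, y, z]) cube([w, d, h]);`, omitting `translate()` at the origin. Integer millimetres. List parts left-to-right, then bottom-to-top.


cube([150, 150, 1700]);
translate([150, 0, 300]) cube([300, 150, 150]);
translate([150, 0, 600]) cube([300, 150, 150]);
translate([150, 0, 900]) cube([300, 150, 150]);
translate([150, 0, 1200]) cube([300, 150, 150]);
translate([450, 0, 0]) cube([150, 150, 1700]);


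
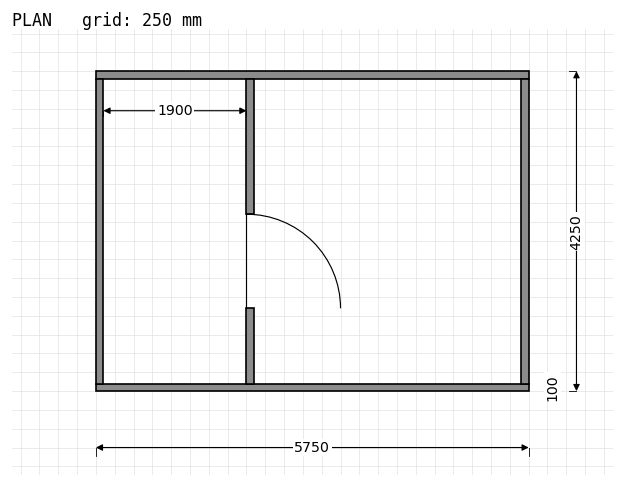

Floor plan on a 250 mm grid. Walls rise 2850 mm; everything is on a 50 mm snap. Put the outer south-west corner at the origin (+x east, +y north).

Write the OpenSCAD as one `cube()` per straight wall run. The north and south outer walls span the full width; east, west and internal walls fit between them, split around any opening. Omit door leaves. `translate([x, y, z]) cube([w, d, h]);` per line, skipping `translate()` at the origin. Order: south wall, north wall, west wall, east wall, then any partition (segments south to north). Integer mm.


cube([5750, 100, 2850]);
translate([0, 4150, 0]) cube([5750, 100, 2850]);
translate([0, 100, 0]) cube([100, 4050, 2850]);
translate([5650, 100, 0]) cube([100, 4050, 2850]);
translate([2000, 100, 0]) cube([100, 1000, 2850]);
translate([2000, 2350, 0]) cube([100, 1800, 2850]);


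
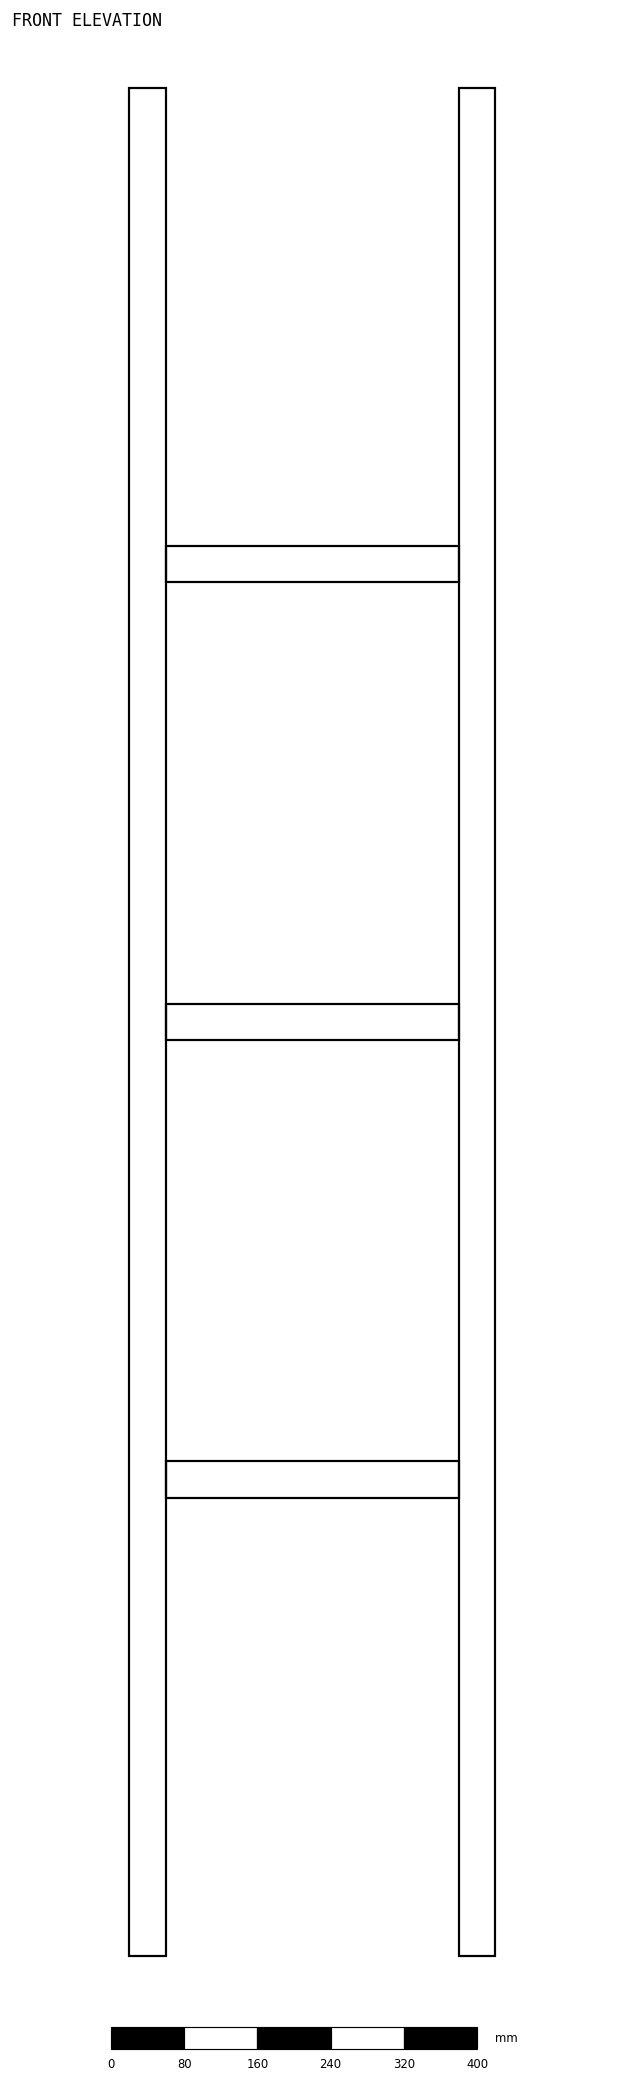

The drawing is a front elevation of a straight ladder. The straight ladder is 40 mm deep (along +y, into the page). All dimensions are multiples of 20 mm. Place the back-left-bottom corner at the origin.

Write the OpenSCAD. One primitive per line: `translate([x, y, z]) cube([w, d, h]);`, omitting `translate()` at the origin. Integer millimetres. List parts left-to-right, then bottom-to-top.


cube([40, 40, 2040]);
translate([40, 0, 500]) cube([320, 40, 40]);
translate([40, 0, 1000]) cube([320, 40, 40]);
translate([40, 0, 1500]) cube([320, 40, 40]);
translate([360, 0, 0]) cube([40, 40, 2040]);
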